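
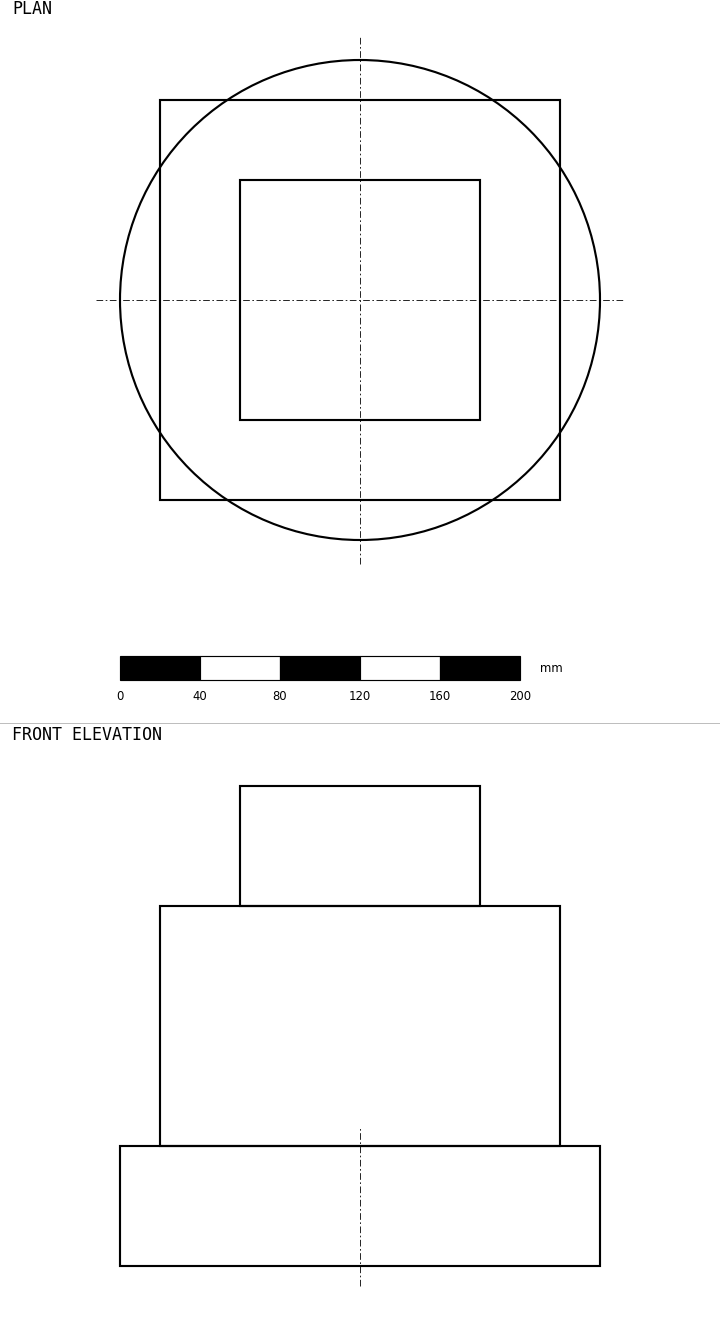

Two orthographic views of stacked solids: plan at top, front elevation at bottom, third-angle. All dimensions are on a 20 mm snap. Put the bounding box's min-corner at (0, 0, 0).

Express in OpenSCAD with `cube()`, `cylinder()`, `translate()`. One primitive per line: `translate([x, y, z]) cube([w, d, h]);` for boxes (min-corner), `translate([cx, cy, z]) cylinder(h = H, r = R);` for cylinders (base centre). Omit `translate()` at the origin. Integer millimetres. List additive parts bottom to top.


translate([120, 120, 0]) cylinder(h = 60, r = 120);
translate([20, 20, 60]) cube([200, 200, 120]);
translate([60, 60, 180]) cube([120, 120, 60]);


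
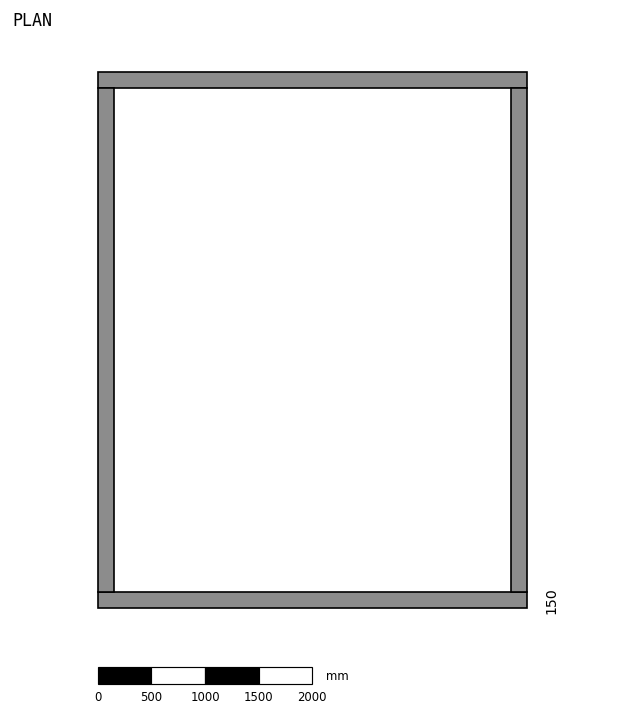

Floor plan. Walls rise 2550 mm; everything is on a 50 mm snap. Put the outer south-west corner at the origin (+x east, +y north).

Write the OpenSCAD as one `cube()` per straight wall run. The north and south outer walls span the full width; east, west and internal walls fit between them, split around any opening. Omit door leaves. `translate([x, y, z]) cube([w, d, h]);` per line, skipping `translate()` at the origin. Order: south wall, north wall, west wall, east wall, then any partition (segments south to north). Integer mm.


cube([4000, 150, 2550]);
translate([0, 4850, 0]) cube([4000, 150, 2550]);
translate([0, 150, 0]) cube([150, 4700, 2550]);
translate([3850, 150, 0]) cube([150, 4700, 2550]);


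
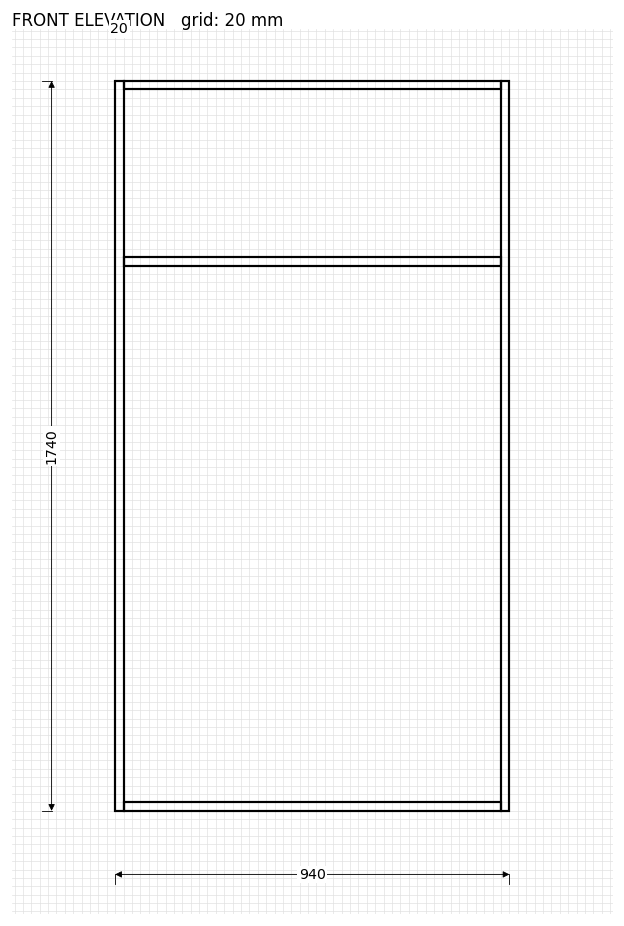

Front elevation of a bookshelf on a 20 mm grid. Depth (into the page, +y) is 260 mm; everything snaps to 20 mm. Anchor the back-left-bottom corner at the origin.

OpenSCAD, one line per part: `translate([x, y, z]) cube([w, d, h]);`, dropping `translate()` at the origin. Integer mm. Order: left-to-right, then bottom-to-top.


cube([20, 260, 1740]);
translate([20, 0, 0]) cube([900, 260, 20]);
translate([20, 0, 1300]) cube([900, 260, 20]);
translate([20, 0, 1720]) cube([900, 260, 20]);
translate([920, 0, 0]) cube([20, 260, 1740]);


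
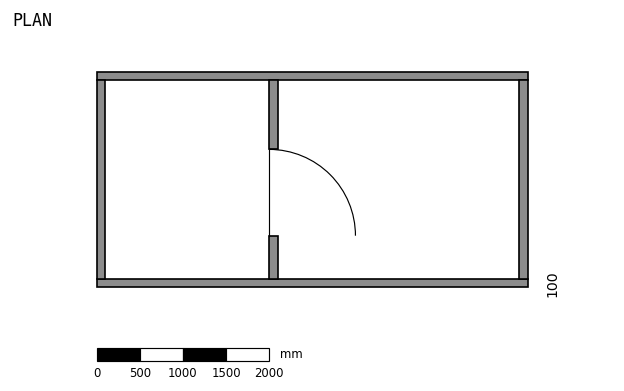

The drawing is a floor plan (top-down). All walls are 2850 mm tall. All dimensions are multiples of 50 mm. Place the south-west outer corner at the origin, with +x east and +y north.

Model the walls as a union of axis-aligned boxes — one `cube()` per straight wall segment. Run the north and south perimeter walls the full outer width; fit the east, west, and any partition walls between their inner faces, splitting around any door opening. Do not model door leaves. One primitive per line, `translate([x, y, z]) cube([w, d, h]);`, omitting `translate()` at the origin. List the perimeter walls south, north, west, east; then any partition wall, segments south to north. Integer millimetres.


cube([5000, 100, 2850]);
translate([0, 2400, 0]) cube([5000, 100, 2850]);
translate([0, 100, 0]) cube([100, 2300, 2850]);
translate([4900, 100, 0]) cube([100, 2300, 2850]);
translate([2000, 100, 0]) cube([100, 500, 2850]);
translate([2000, 1600, 0]) cube([100, 800, 2850]);


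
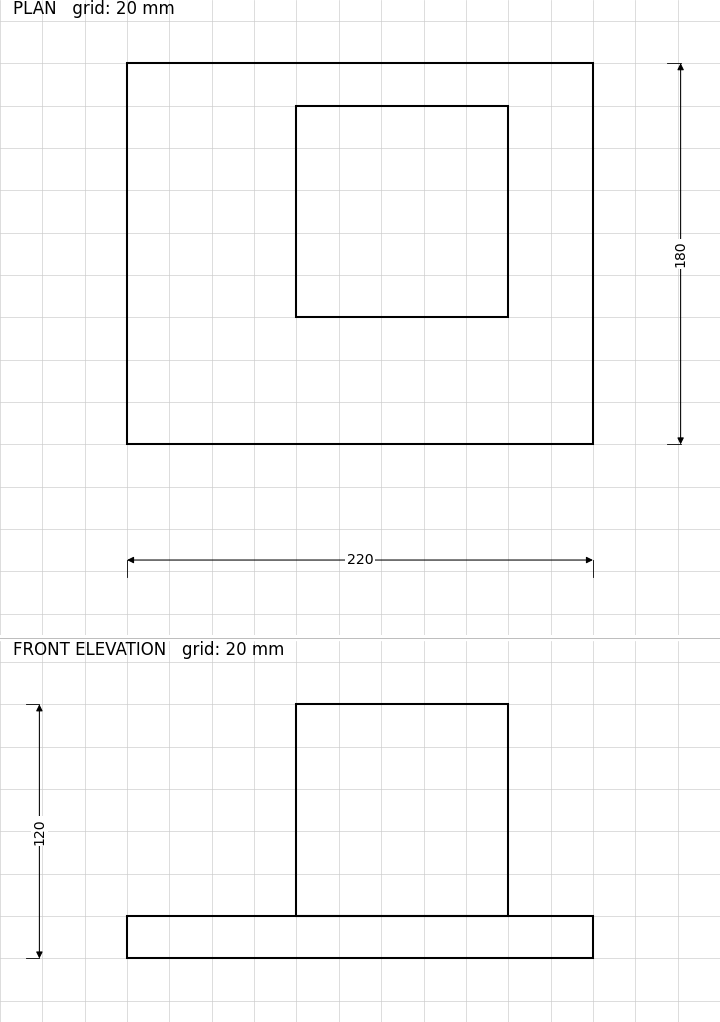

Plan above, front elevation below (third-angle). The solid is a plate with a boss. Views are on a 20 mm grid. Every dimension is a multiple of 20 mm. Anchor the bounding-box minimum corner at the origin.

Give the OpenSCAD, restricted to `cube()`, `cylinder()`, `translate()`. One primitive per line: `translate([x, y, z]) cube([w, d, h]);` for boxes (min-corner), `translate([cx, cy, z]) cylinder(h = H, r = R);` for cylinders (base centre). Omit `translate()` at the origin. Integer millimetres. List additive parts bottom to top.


cube([220, 180, 20]);
translate([80, 60, 20]) cube([100, 100, 100]);


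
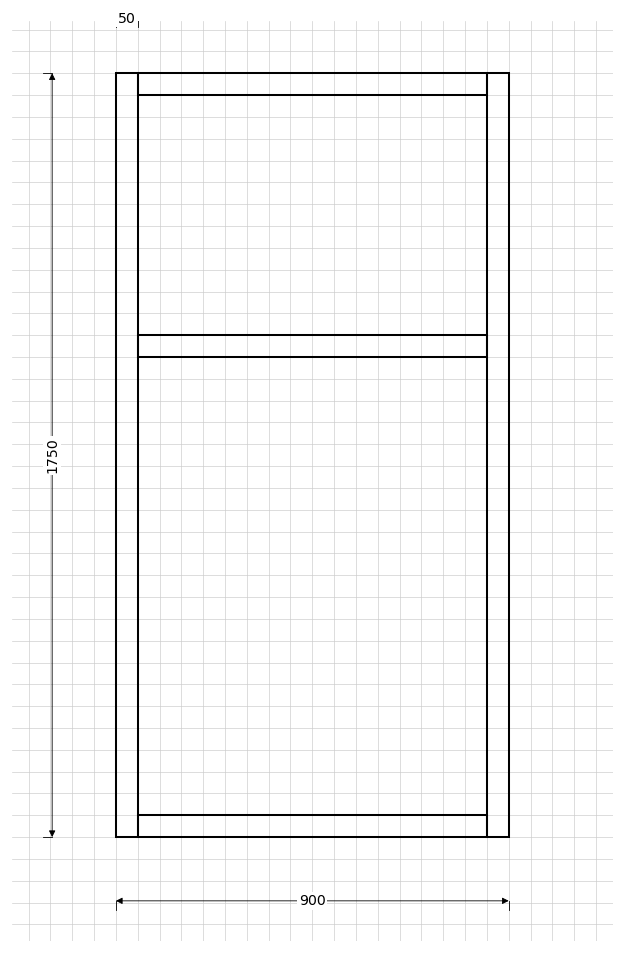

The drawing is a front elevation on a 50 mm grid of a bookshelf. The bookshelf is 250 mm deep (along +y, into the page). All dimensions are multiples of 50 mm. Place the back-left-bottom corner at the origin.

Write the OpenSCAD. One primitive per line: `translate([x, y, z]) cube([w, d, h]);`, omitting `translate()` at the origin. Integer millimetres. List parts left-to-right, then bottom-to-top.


cube([50, 250, 1750]);
translate([50, 0, 0]) cube([800, 250, 50]);
translate([50, 0, 1100]) cube([800, 250, 50]);
translate([50, 0, 1700]) cube([800, 250, 50]);
translate([850, 0, 0]) cube([50, 250, 1750]);


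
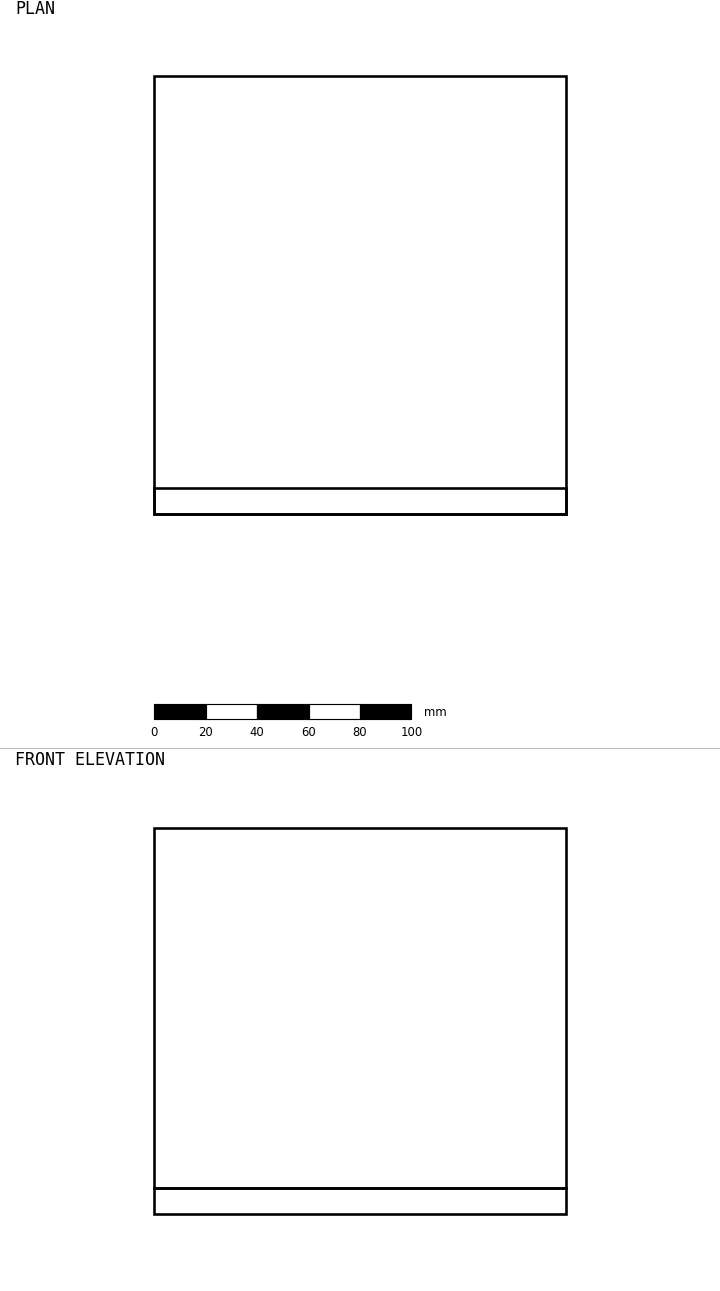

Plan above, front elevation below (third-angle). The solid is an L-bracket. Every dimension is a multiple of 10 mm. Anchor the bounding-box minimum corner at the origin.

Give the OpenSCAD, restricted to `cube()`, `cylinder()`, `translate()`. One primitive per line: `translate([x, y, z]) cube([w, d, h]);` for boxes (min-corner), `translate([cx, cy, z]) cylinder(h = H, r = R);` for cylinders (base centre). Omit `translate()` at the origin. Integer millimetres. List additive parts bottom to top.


cube([160, 170, 10]);
translate([0, 0, 10]) cube([160, 10, 140]);


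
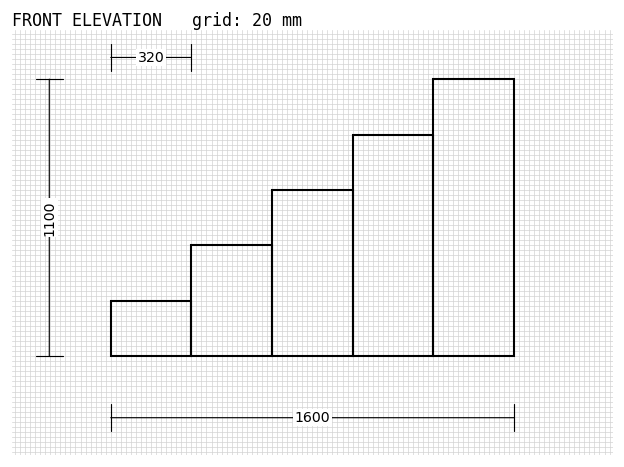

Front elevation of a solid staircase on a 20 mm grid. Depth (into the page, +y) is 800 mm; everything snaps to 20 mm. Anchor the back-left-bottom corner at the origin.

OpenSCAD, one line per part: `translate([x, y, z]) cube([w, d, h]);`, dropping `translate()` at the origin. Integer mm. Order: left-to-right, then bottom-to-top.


cube([320, 800, 220]);
translate([320, 0, 0]) cube([320, 800, 440]);
translate([640, 0, 0]) cube([320, 800, 660]);
translate([960, 0, 0]) cube([320, 800, 880]);
translate([1280, 0, 0]) cube([320, 800, 1100]);


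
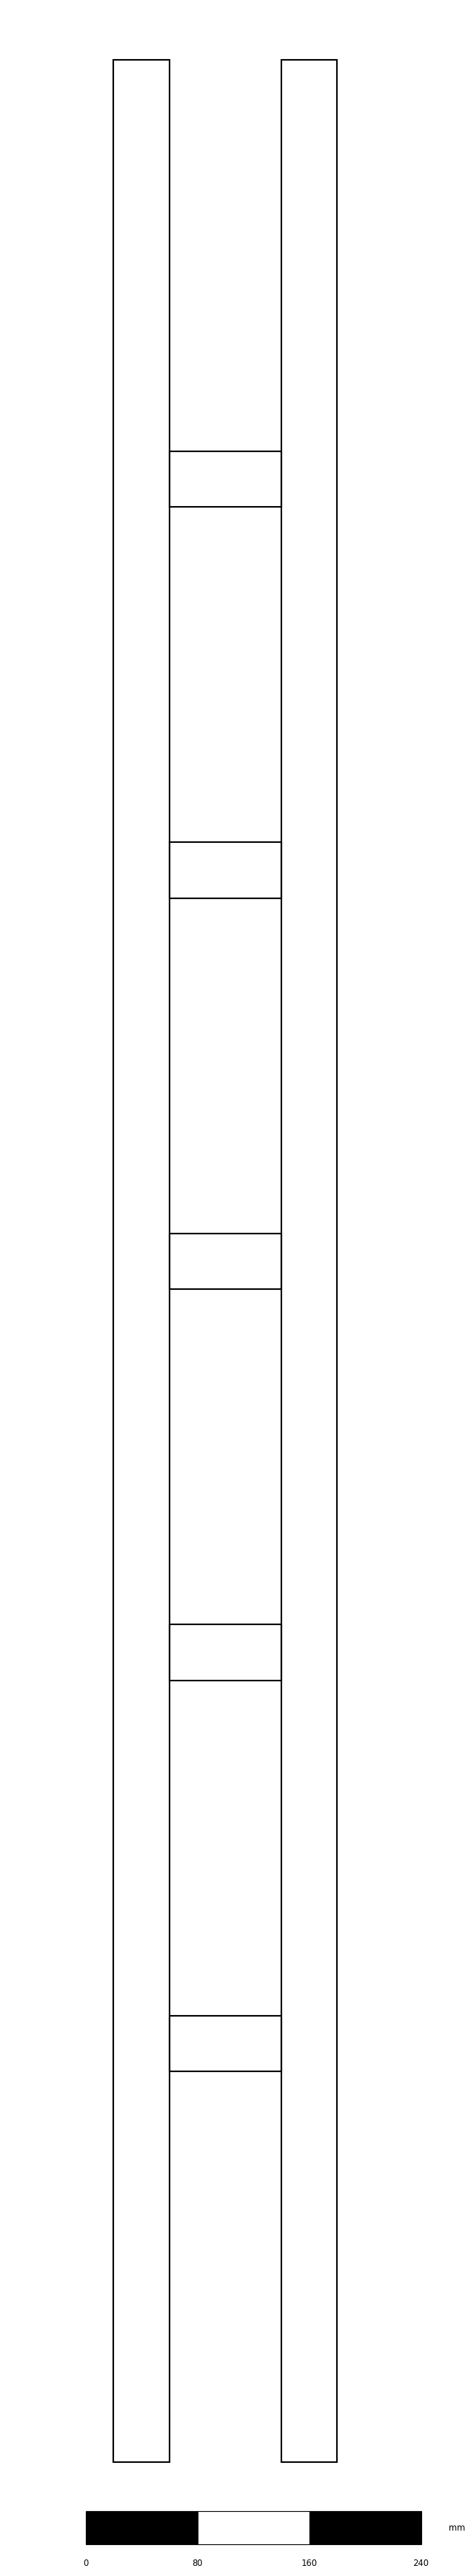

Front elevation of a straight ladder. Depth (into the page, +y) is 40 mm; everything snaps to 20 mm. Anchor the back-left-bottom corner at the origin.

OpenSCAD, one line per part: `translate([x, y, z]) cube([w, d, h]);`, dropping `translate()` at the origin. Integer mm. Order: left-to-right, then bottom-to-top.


cube([40, 40, 1720]);
translate([40, 0, 280]) cube([80, 40, 40]);
translate([40, 0, 560]) cube([80, 40, 40]);
translate([40, 0, 840]) cube([80, 40, 40]);
translate([40, 0, 1120]) cube([80, 40, 40]);
translate([40, 0, 1400]) cube([80, 40, 40]);
translate([120, 0, 0]) cube([40, 40, 1720]);


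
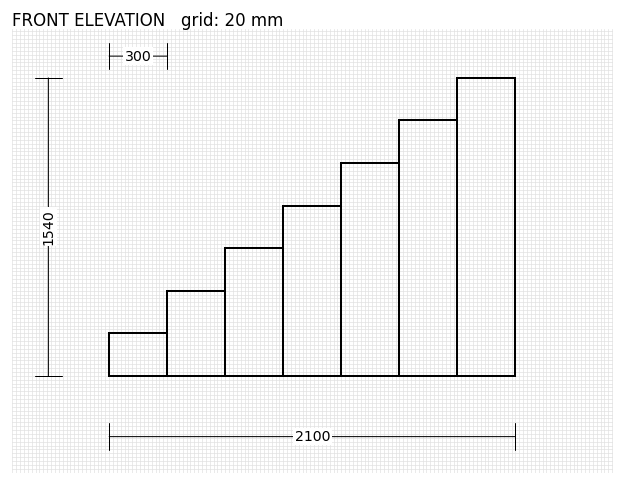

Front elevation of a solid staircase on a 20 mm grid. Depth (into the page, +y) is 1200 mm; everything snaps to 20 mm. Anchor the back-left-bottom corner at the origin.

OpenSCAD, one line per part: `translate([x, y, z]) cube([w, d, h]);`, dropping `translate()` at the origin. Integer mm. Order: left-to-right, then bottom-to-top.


cube([300, 1200, 220]);
translate([300, 0, 0]) cube([300, 1200, 440]);
translate([600, 0, 0]) cube([300, 1200, 660]);
translate([900, 0, 0]) cube([300, 1200, 880]);
translate([1200, 0, 0]) cube([300, 1200, 1100]);
translate([1500, 0, 0]) cube([300, 1200, 1320]);
translate([1800, 0, 0]) cube([300, 1200, 1540]);


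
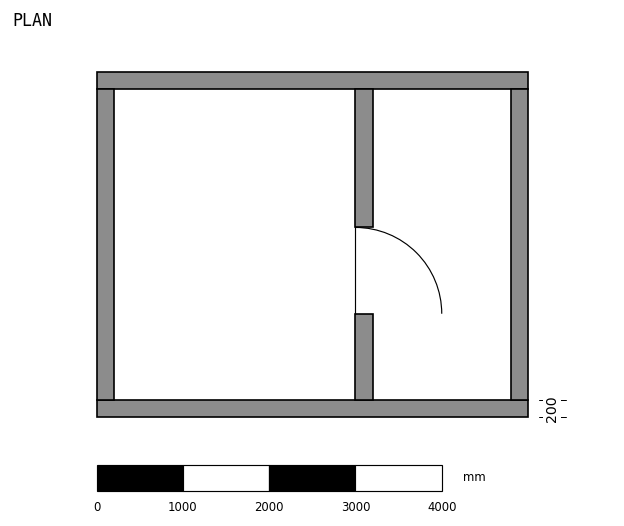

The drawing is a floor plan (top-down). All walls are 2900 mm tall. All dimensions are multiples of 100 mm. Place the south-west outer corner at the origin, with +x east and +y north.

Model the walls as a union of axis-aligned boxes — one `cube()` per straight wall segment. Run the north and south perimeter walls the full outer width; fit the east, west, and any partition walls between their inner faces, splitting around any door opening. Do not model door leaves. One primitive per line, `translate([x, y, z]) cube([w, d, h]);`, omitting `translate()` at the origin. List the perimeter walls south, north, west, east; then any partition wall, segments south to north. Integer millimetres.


cube([5000, 200, 2900]);
translate([0, 3800, 0]) cube([5000, 200, 2900]);
translate([0, 200, 0]) cube([200, 3600, 2900]);
translate([4800, 200, 0]) cube([200, 3600, 2900]);
translate([3000, 200, 0]) cube([200, 1000, 2900]);
translate([3000, 2200, 0]) cube([200, 1600, 2900]);


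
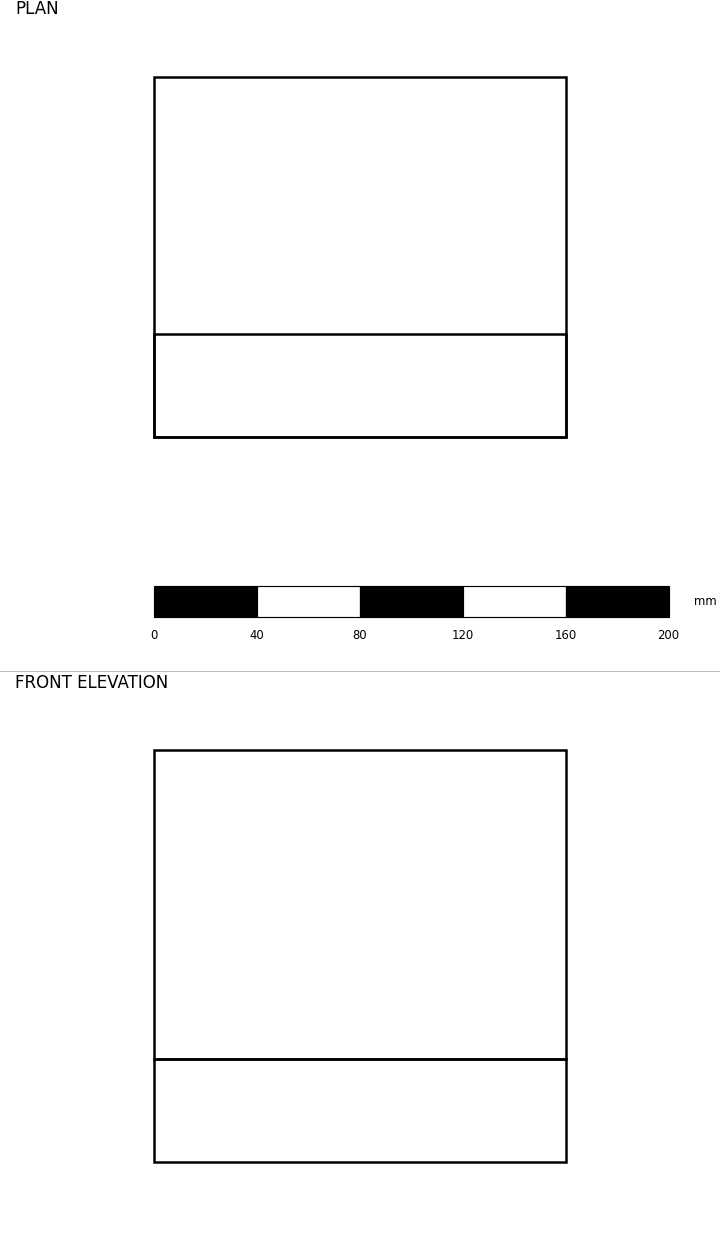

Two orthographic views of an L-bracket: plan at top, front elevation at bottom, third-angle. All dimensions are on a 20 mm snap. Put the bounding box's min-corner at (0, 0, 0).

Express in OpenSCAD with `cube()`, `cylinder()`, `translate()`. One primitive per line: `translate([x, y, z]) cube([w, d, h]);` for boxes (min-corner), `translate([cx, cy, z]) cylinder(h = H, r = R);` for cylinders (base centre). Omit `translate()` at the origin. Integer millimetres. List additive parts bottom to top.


cube([160, 140, 40]);
translate([0, 0, 40]) cube([160, 40, 120]);


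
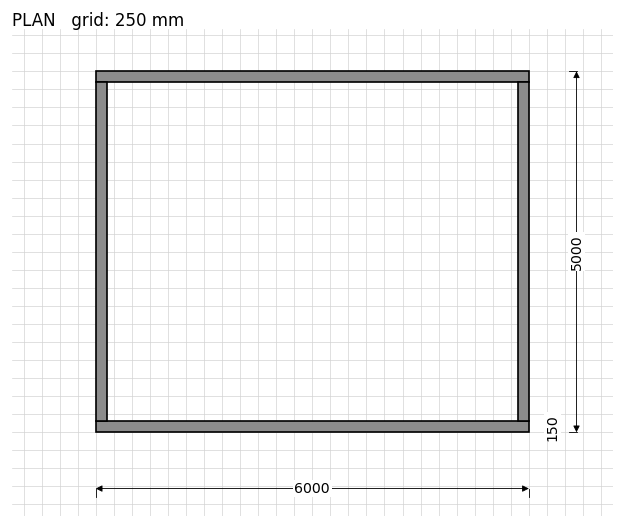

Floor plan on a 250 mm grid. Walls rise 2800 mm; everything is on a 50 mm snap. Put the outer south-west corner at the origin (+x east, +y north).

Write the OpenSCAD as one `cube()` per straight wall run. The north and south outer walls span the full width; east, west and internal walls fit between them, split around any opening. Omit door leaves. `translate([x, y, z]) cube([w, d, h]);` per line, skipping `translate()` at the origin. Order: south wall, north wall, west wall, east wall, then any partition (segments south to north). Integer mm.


cube([6000, 150, 2800]);
translate([0, 4850, 0]) cube([6000, 150, 2800]);
translate([0, 150, 0]) cube([150, 4700, 2800]);
translate([5850, 150, 0]) cube([150, 4700, 2800]);


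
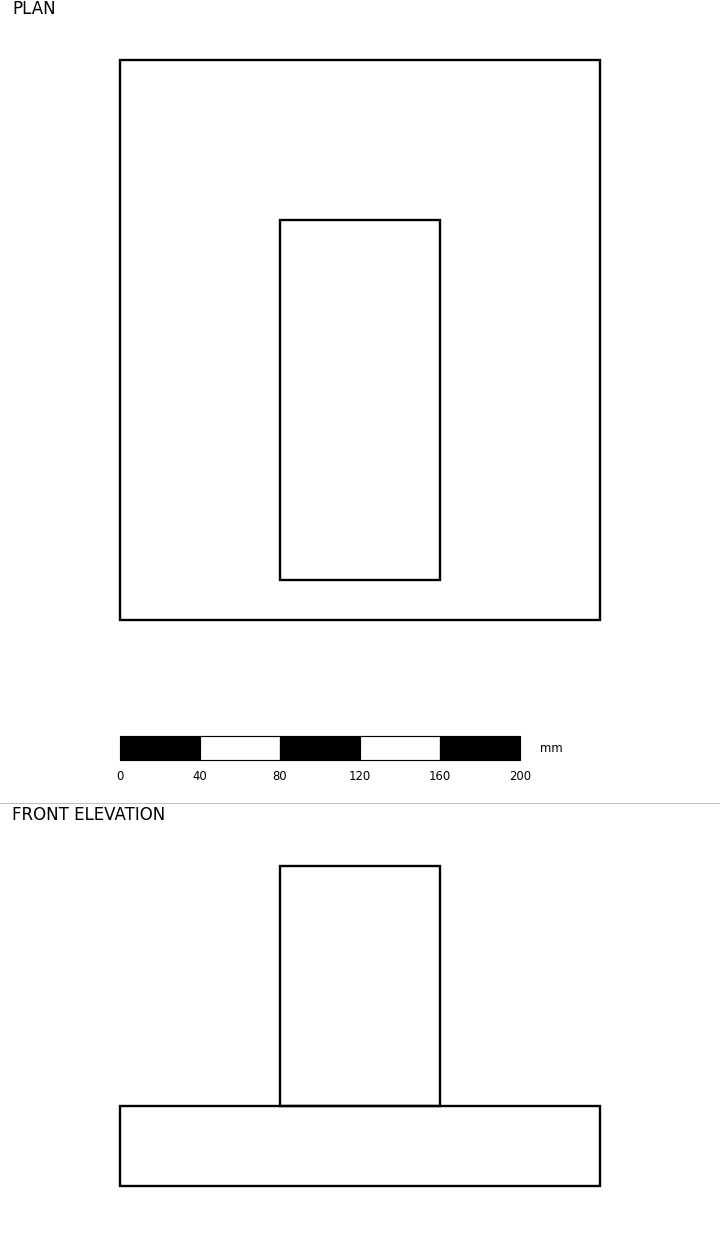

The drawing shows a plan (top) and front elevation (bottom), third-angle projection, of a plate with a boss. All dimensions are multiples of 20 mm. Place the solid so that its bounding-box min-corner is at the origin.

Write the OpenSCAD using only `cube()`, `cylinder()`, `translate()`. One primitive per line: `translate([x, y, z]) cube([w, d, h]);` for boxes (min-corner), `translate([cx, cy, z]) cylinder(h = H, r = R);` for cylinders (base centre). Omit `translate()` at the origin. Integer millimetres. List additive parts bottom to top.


cube([240, 280, 40]);
translate([80, 20, 40]) cube([80, 180, 120]);


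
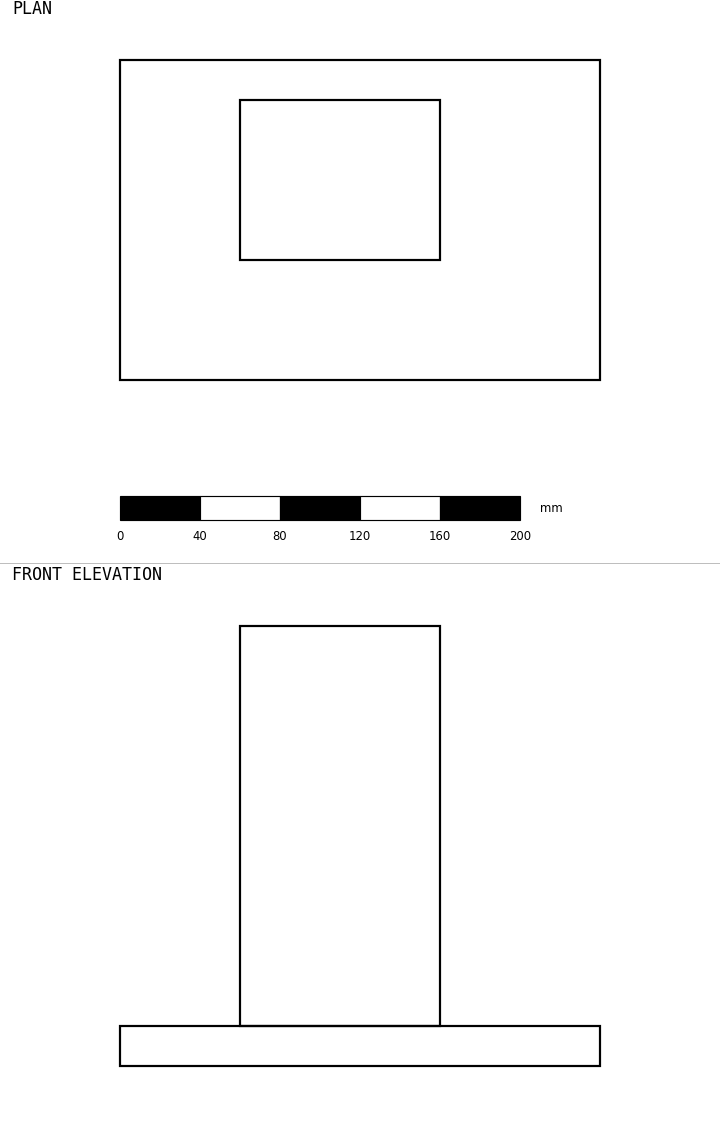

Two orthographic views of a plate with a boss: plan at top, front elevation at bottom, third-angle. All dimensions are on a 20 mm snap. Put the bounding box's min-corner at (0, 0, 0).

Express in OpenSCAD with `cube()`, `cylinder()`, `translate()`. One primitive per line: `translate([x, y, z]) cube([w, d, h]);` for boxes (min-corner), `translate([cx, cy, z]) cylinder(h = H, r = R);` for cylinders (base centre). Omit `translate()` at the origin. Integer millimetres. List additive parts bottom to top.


cube([240, 160, 20]);
translate([60, 60, 20]) cube([100, 80, 200]);


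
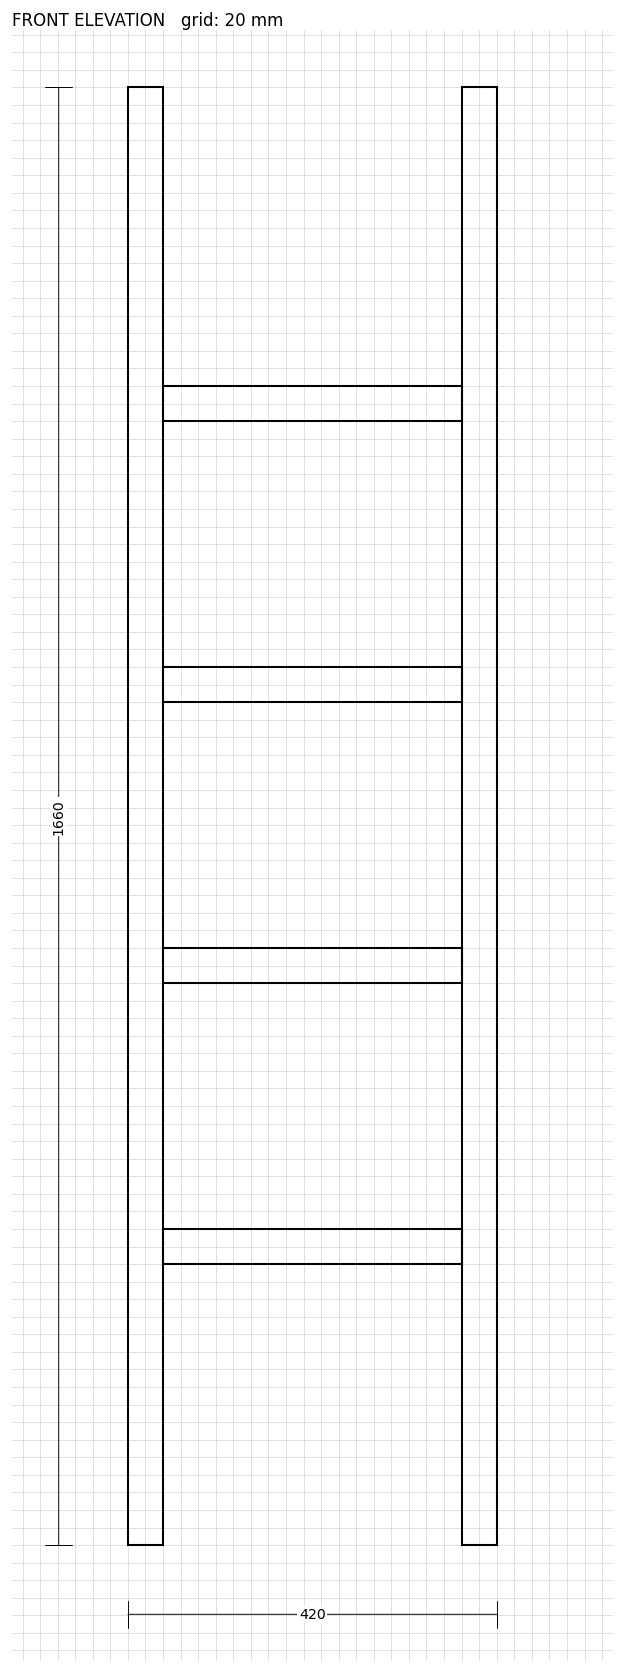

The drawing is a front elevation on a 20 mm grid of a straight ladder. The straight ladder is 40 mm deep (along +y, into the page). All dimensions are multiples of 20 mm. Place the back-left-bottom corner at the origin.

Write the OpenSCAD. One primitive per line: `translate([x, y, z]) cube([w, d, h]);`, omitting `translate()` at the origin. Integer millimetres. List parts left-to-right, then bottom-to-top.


cube([40, 40, 1660]);
translate([40, 0, 320]) cube([340, 40, 40]);
translate([40, 0, 640]) cube([340, 40, 40]);
translate([40, 0, 960]) cube([340, 40, 40]);
translate([40, 0, 1280]) cube([340, 40, 40]);
translate([380, 0, 0]) cube([40, 40, 1660]);


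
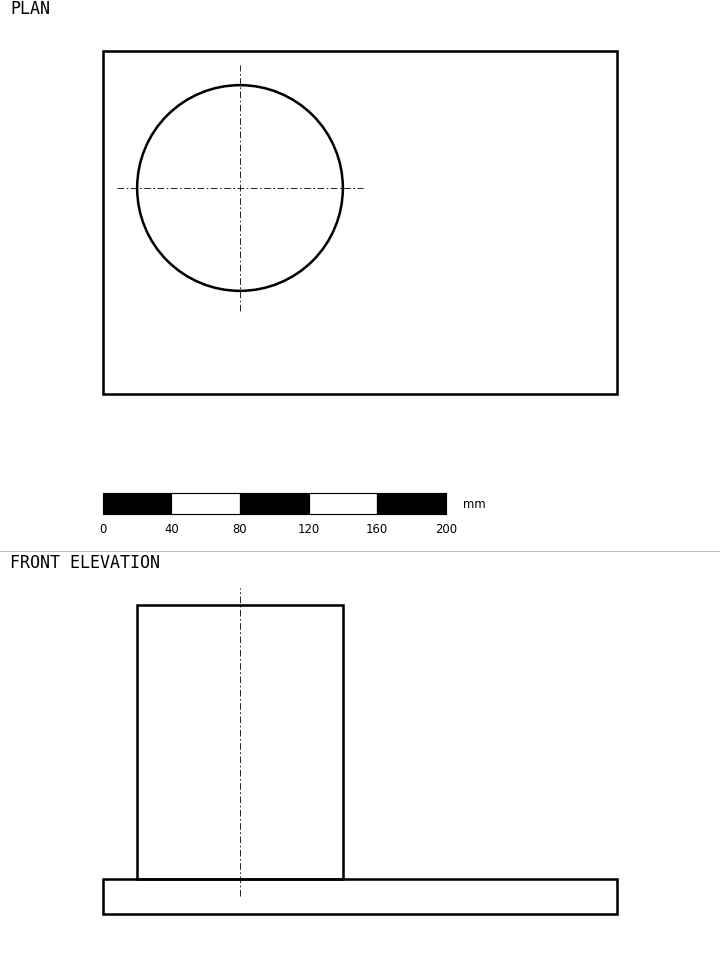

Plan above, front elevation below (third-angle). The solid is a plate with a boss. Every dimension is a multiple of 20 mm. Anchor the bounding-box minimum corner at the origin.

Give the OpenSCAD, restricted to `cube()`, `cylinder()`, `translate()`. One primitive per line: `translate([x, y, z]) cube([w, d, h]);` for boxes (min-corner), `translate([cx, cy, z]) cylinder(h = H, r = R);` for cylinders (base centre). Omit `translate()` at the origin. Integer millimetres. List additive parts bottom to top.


cube([300, 200, 20]);
translate([80, 120, 20]) cylinder(h = 160, r = 60);


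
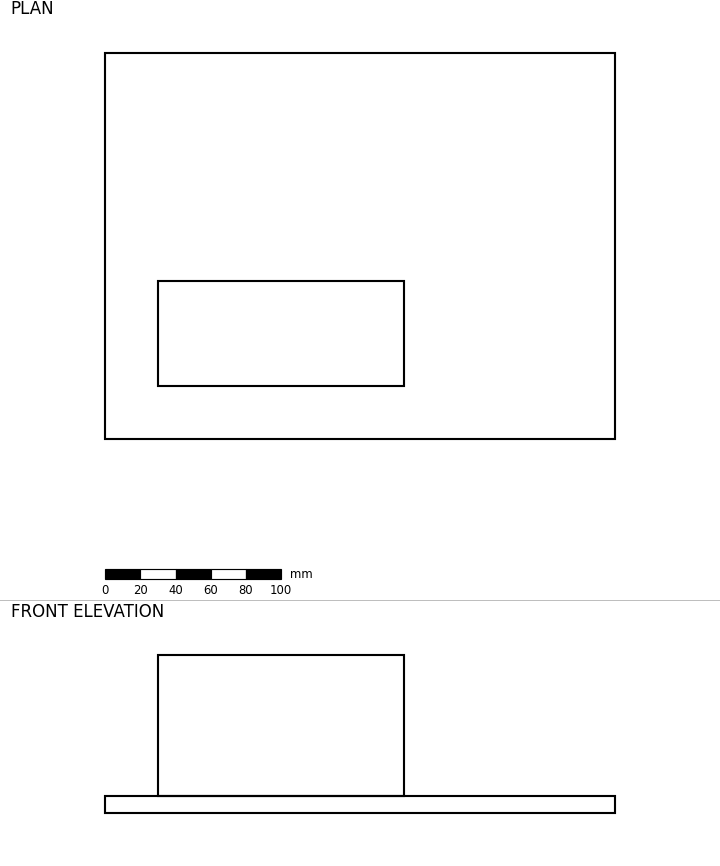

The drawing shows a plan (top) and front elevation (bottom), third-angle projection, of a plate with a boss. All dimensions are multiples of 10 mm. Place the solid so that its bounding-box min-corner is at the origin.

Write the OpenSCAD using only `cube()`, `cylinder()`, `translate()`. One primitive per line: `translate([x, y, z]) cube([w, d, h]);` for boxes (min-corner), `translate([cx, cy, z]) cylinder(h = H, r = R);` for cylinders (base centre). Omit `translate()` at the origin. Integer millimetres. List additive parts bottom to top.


cube([290, 220, 10]);
translate([30, 30, 10]) cube([140, 60, 80]);


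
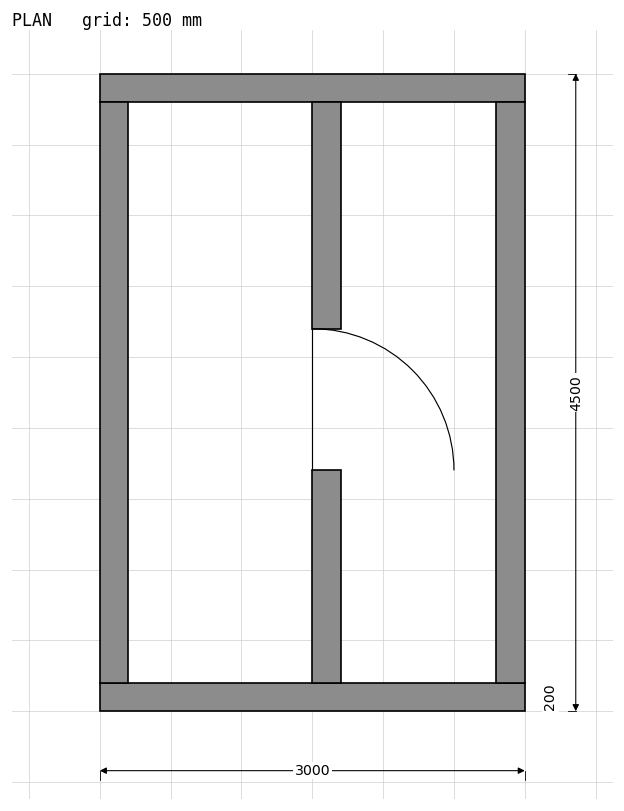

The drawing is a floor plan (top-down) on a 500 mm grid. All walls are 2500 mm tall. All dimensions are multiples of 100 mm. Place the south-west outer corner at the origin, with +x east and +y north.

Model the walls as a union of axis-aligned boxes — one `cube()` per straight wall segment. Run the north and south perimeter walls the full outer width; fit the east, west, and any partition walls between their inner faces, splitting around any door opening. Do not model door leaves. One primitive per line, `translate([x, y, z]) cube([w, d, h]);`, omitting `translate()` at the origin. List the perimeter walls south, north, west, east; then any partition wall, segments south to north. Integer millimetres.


cube([3000, 200, 2500]);
translate([0, 4300, 0]) cube([3000, 200, 2500]);
translate([0, 200, 0]) cube([200, 4100, 2500]);
translate([2800, 200, 0]) cube([200, 4100, 2500]);
translate([1500, 200, 0]) cube([200, 1500, 2500]);
translate([1500, 2700, 0]) cube([200, 1600, 2500]);


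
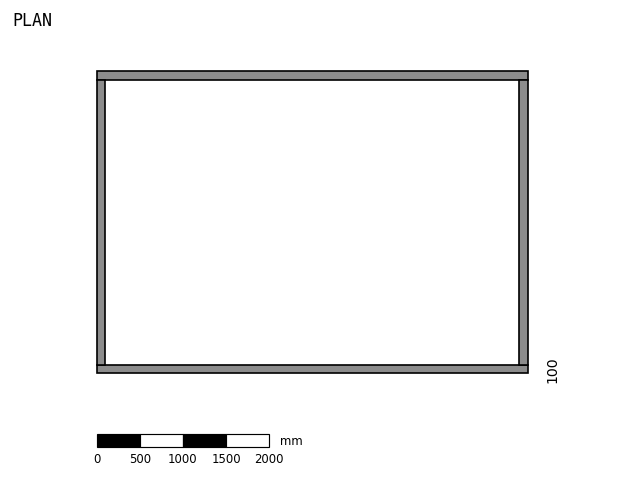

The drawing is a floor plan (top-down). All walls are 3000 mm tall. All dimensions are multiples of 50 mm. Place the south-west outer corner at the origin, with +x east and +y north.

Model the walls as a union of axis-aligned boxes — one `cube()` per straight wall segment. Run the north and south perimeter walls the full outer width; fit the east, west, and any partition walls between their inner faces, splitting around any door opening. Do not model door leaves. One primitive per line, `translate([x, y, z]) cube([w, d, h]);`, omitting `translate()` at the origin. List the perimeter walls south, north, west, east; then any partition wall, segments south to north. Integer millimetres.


cube([5000, 100, 3000]);
translate([0, 3400, 0]) cube([5000, 100, 3000]);
translate([0, 100, 0]) cube([100, 3300, 3000]);
translate([4900, 100, 0]) cube([100, 3300, 3000]);


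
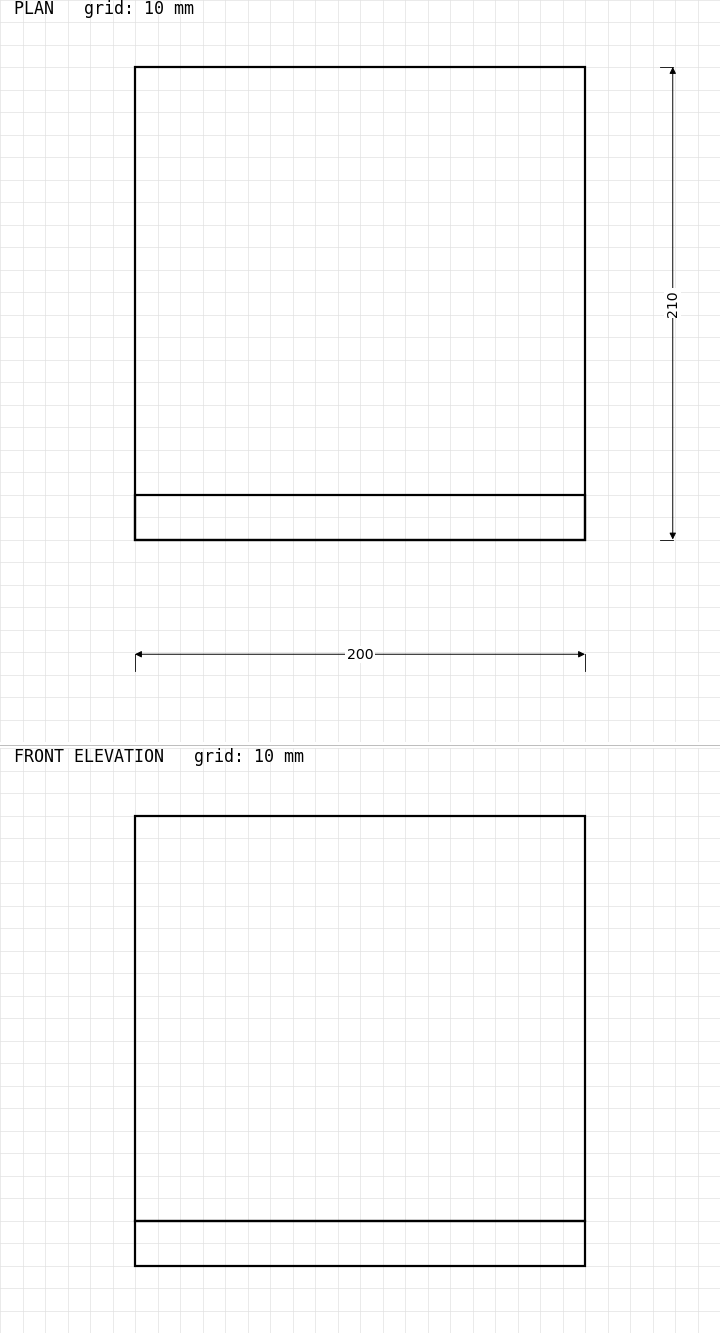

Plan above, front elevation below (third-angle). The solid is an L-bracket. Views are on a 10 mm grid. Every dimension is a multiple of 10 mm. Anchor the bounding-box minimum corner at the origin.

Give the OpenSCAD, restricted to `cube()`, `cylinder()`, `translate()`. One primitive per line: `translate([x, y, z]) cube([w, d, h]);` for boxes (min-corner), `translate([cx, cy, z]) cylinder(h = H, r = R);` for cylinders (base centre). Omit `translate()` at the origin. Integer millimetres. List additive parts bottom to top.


cube([200, 210, 20]);
translate([0, 0, 20]) cube([200, 20, 180]);


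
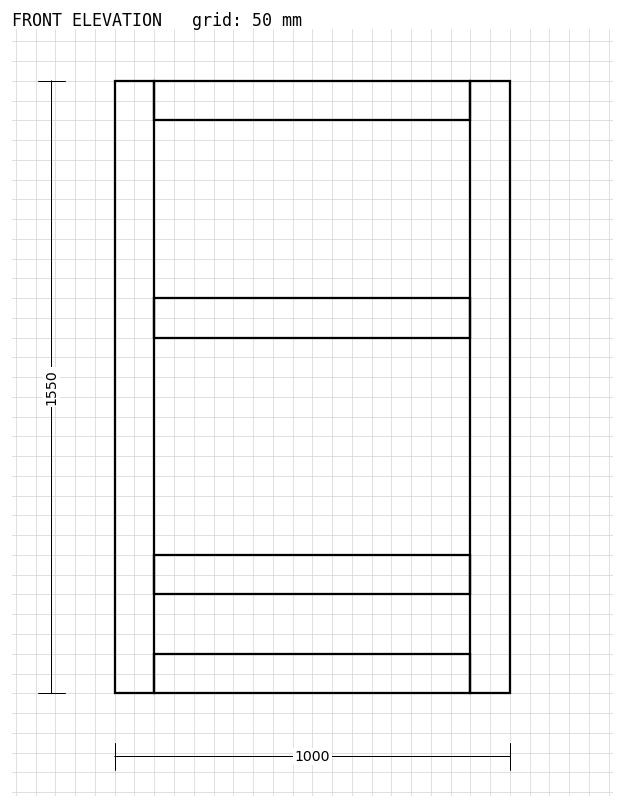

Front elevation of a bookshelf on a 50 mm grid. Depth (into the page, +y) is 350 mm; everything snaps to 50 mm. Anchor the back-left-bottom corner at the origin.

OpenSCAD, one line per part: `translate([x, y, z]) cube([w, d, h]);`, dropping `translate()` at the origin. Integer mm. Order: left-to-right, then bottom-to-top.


cube([100, 350, 1550]);
translate([100, 0, 0]) cube([800, 350, 100]);
translate([100, 0, 250]) cube([800, 350, 100]);
translate([100, 0, 900]) cube([800, 350, 100]);
translate([100, 0, 1450]) cube([800, 350, 100]);
translate([900, 0, 0]) cube([100, 350, 1550]);


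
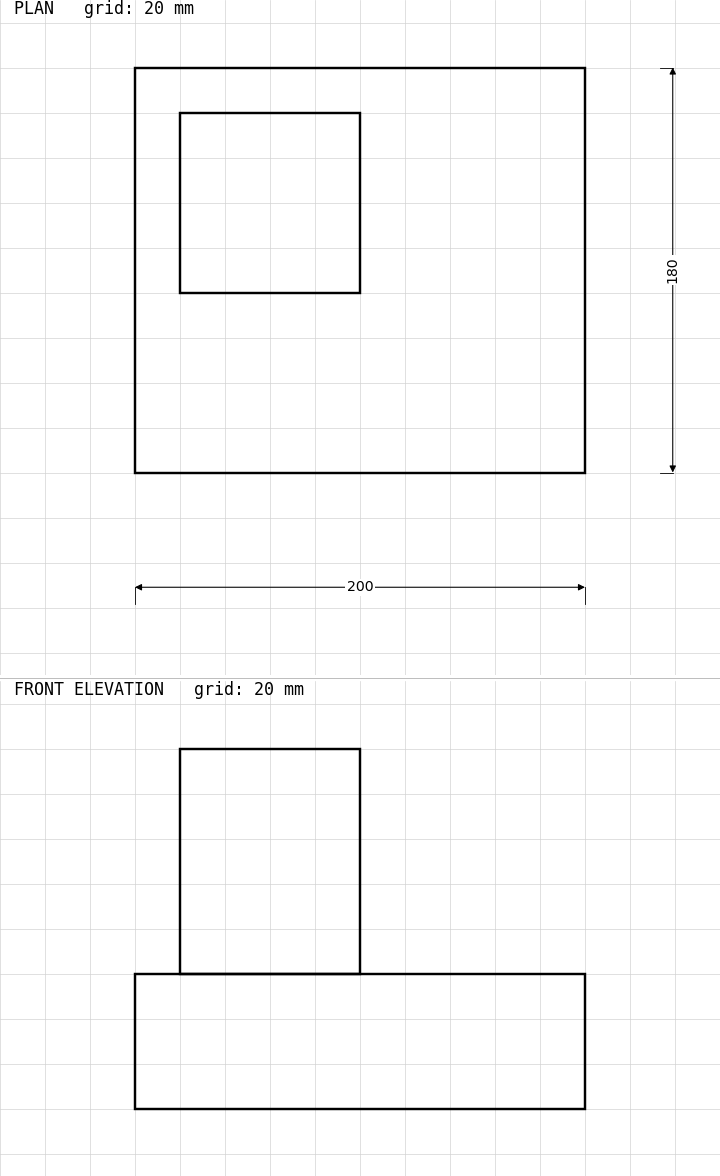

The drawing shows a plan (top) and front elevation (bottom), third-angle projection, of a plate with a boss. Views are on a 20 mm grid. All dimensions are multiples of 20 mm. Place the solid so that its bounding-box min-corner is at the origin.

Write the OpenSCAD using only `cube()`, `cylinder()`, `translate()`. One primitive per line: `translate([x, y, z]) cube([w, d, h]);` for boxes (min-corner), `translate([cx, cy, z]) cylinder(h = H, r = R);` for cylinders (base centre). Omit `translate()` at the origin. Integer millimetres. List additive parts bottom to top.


cube([200, 180, 60]);
translate([20, 80, 60]) cube([80, 80, 100]);


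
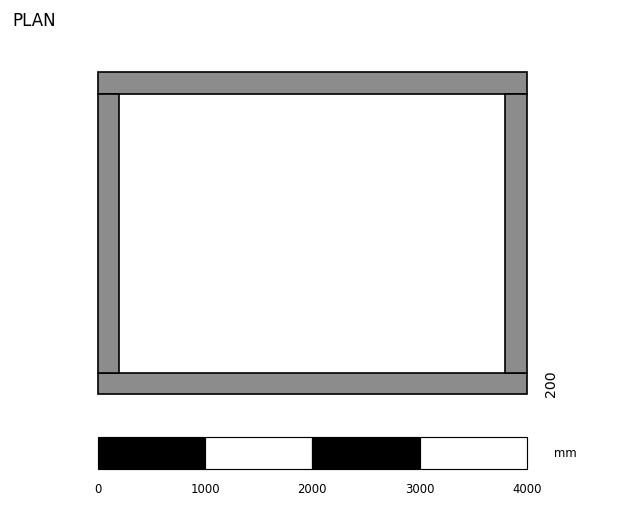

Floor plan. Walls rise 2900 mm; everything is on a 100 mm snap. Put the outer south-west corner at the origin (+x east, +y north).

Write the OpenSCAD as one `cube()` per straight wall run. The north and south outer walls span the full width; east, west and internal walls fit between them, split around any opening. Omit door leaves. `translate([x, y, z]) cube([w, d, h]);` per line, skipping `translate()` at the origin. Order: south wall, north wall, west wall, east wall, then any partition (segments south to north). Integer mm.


cube([4000, 200, 2900]);
translate([0, 2800, 0]) cube([4000, 200, 2900]);
translate([0, 200, 0]) cube([200, 2600, 2900]);
translate([3800, 200, 0]) cube([200, 2600, 2900]);


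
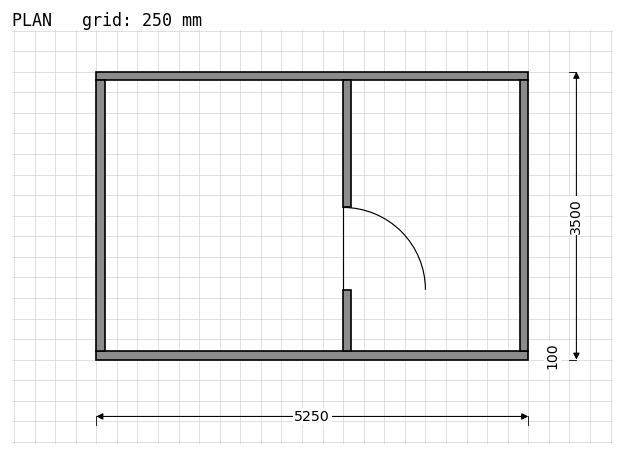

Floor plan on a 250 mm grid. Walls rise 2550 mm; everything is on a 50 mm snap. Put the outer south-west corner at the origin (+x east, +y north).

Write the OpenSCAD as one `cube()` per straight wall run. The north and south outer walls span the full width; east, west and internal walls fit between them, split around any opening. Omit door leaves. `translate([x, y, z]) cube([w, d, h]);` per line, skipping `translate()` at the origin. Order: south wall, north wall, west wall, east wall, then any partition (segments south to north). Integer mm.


cube([5250, 100, 2550]);
translate([0, 3400, 0]) cube([5250, 100, 2550]);
translate([0, 100, 0]) cube([100, 3300, 2550]);
translate([5150, 100, 0]) cube([100, 3300, 2550]);
translate([3000, 100, 0]) cube([100, 750, 2550]);
translate([3000, 1850, 0]) cube([100, 1550, 2550]);


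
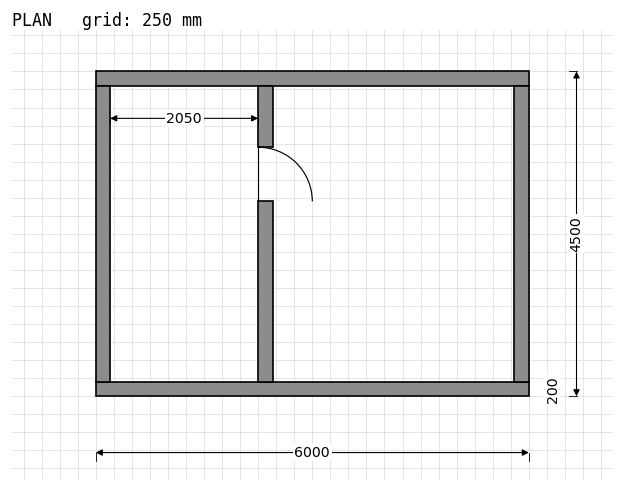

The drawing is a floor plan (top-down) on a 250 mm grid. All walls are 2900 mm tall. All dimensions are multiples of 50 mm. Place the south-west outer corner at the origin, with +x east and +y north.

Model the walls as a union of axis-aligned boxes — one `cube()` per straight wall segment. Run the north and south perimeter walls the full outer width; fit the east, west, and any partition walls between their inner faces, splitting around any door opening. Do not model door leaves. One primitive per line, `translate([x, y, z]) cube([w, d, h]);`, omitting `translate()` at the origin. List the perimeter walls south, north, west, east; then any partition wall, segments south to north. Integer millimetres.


cube([6000, 200, 2900]);
translate([0, 4300, 0]) cube([6000, 200, 2900]);
translate([0, 200, 0]) cube([200, 4100, 2900]);
translate([5800, 200, 0]) cube([200, 4100, 2900]);
translate([2250, 200, 0]) cube([200, 2500, 2900]);
translate([2250, 3450, 0]) cube([200, 850, 2900]);


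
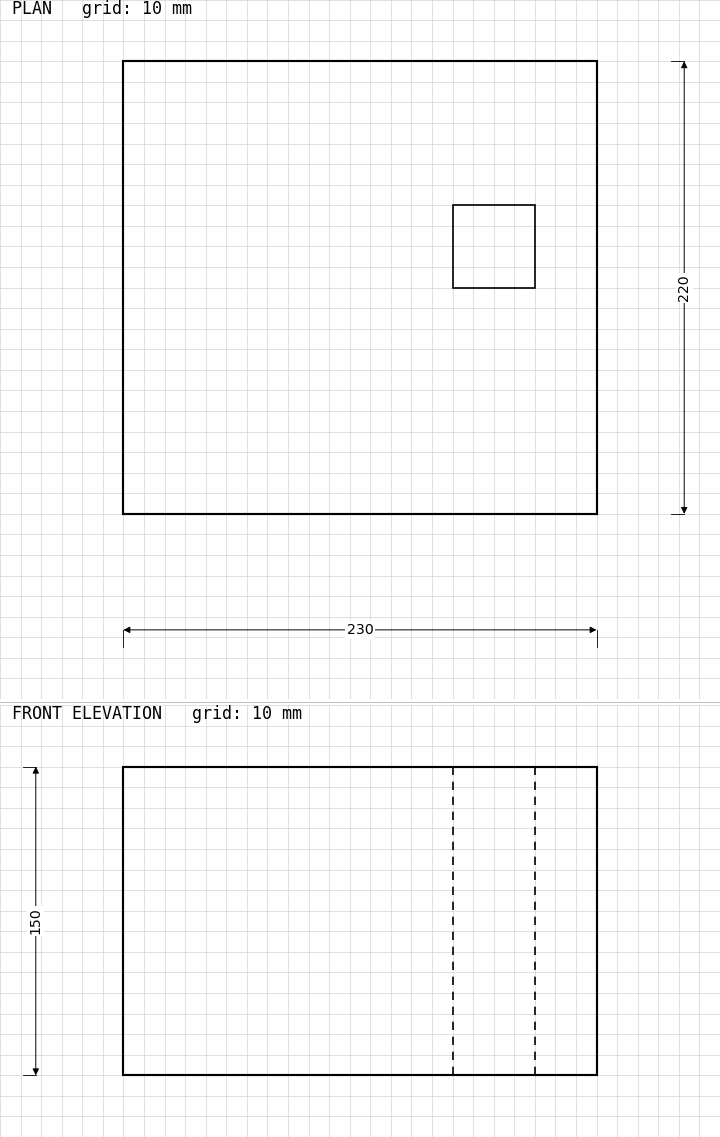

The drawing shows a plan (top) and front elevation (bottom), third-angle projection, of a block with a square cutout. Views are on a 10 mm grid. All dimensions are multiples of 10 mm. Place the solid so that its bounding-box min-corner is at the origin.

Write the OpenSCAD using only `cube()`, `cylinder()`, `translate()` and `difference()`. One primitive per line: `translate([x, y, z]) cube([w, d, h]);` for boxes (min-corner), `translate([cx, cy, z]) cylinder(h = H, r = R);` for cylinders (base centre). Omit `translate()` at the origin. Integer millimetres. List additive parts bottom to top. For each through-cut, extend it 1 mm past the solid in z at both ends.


difference() {
  cube([230, 220, 150]);
  translate([160, 110, -1]) cube([40, 40, 152]);
}


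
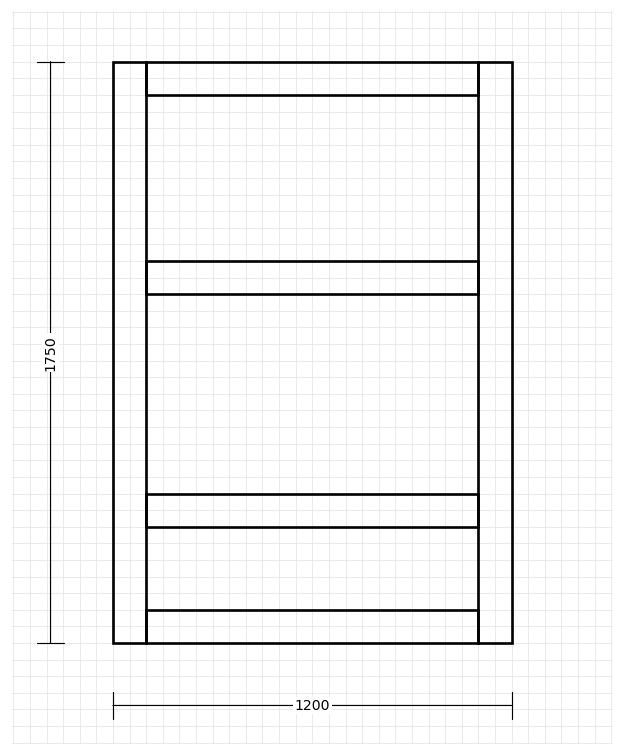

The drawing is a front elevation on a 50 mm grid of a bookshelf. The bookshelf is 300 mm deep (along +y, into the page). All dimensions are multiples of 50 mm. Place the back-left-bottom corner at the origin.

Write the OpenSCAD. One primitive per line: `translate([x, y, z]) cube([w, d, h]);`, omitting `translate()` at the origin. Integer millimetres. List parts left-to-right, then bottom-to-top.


cube([100, 300, 1750]);
translate([100, 0, 0]) cube([1000, 300, 100]);
translate([100, 0, 350]) cube([1000, 300, 100]);
translate([100, 0, 1050]) cube([1000, 300, 100]);
translate([100, 0, 1650]) cube([1000, 300, 100]);
translate([1100, 0, 0]) cube([100, 300, 1750]);


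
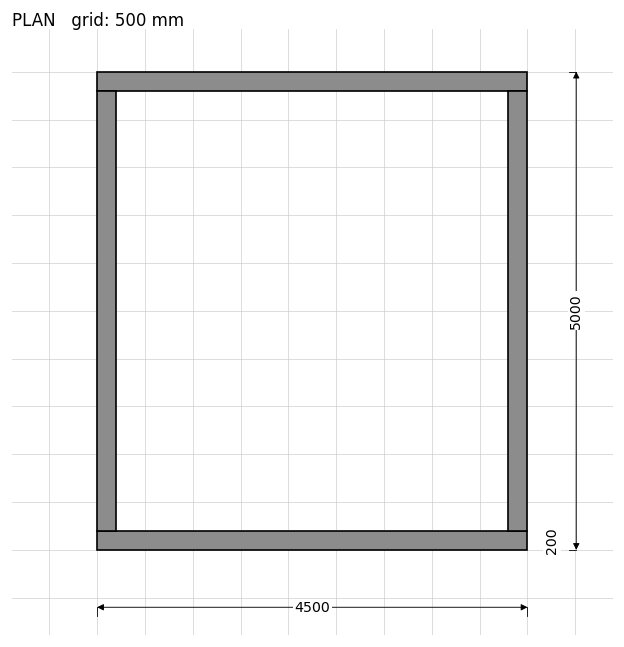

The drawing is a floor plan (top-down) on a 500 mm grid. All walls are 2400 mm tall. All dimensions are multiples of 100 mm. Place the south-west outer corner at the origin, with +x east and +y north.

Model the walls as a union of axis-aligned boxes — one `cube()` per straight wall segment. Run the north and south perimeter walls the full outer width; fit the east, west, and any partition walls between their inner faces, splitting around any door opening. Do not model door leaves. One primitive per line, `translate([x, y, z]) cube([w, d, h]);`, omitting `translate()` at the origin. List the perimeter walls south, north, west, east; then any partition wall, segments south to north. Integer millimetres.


cube([4500, 200, 2400]);
translate([0, 4800, 0]) cube([4500, 200, 2400]);
translate([0, 200, 0]) cube([200, 4600, 2400]);
translate([4300, 200, 0]) cube([200, 4600, 2400]);


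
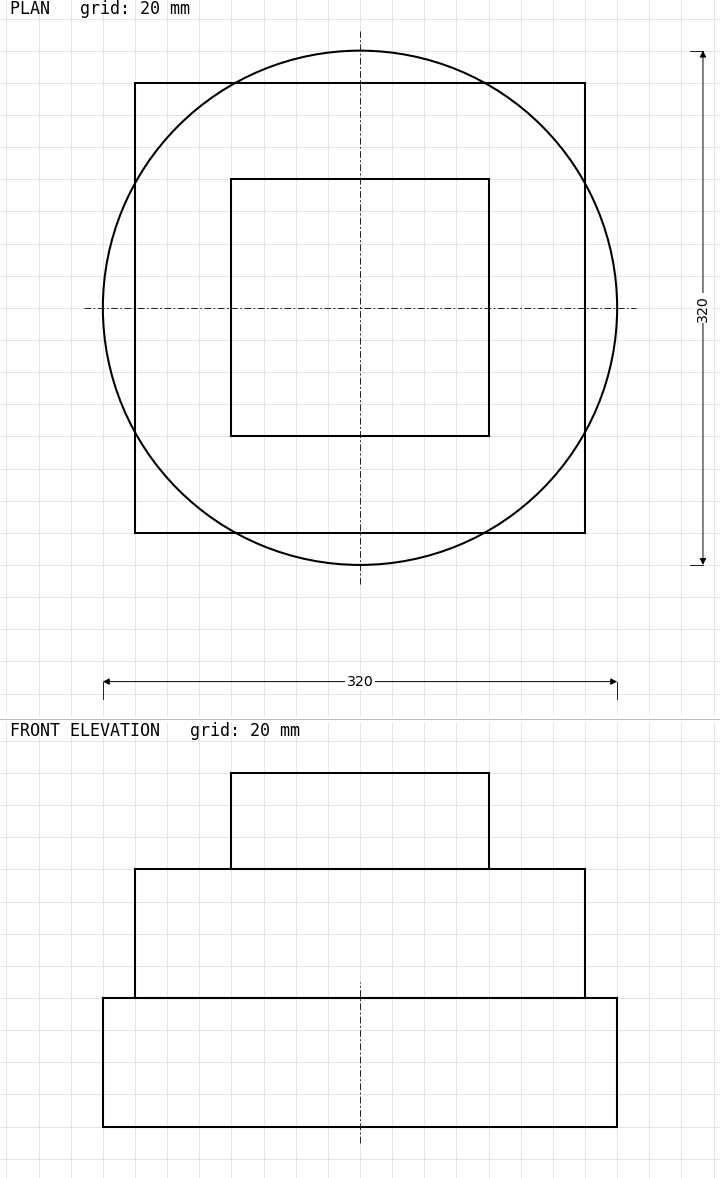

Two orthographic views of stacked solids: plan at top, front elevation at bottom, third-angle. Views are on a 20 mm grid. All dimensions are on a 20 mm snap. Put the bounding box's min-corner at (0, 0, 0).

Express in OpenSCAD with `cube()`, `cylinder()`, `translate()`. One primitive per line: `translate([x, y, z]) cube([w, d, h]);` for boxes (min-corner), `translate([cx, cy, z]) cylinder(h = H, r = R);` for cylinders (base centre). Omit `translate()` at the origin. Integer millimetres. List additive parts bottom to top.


translate([160, 160, 0]) cylinder(h = 80, r = 160);
translate([20, 20, 80]) cube([280, 280, 80]);
translate([80, 80, 160]) cube([160, 160, 60]);


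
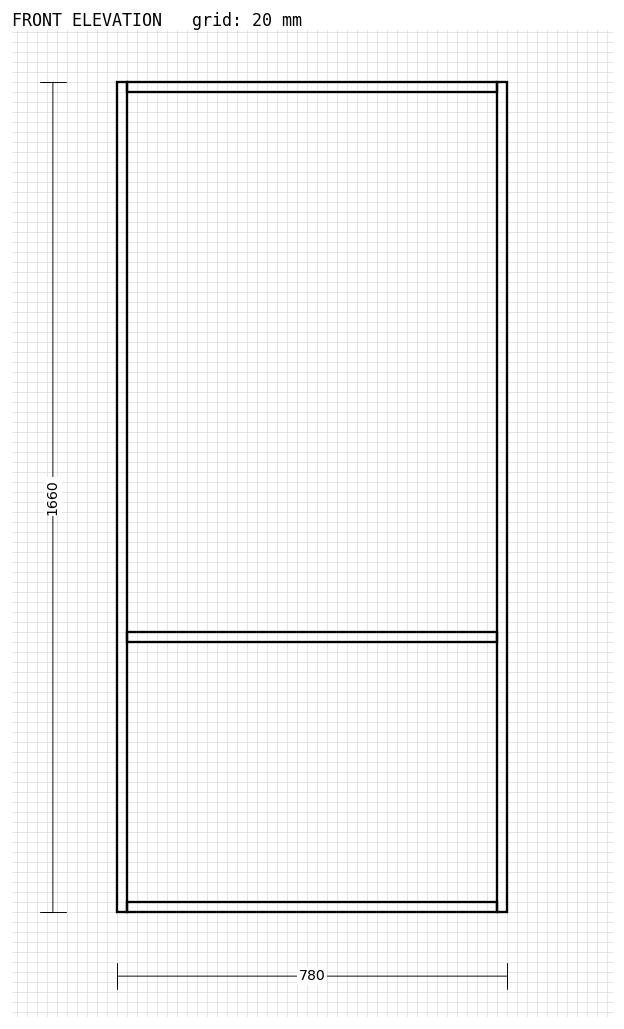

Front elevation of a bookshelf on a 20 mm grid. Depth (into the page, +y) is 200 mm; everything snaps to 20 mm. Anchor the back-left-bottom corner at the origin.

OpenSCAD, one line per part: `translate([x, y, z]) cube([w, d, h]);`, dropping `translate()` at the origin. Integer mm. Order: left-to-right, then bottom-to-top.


cube([20, 200, 1660]);
translate([20, 0, 0]) cube([740, 200, 20]);
translate([20, 0, 540]) cube([740, 200, 20]);
translate([20, 0, 1640]) cube([740, 200, 20]);
translate([760, 0, 0]) cube([20, 200, 1660]);


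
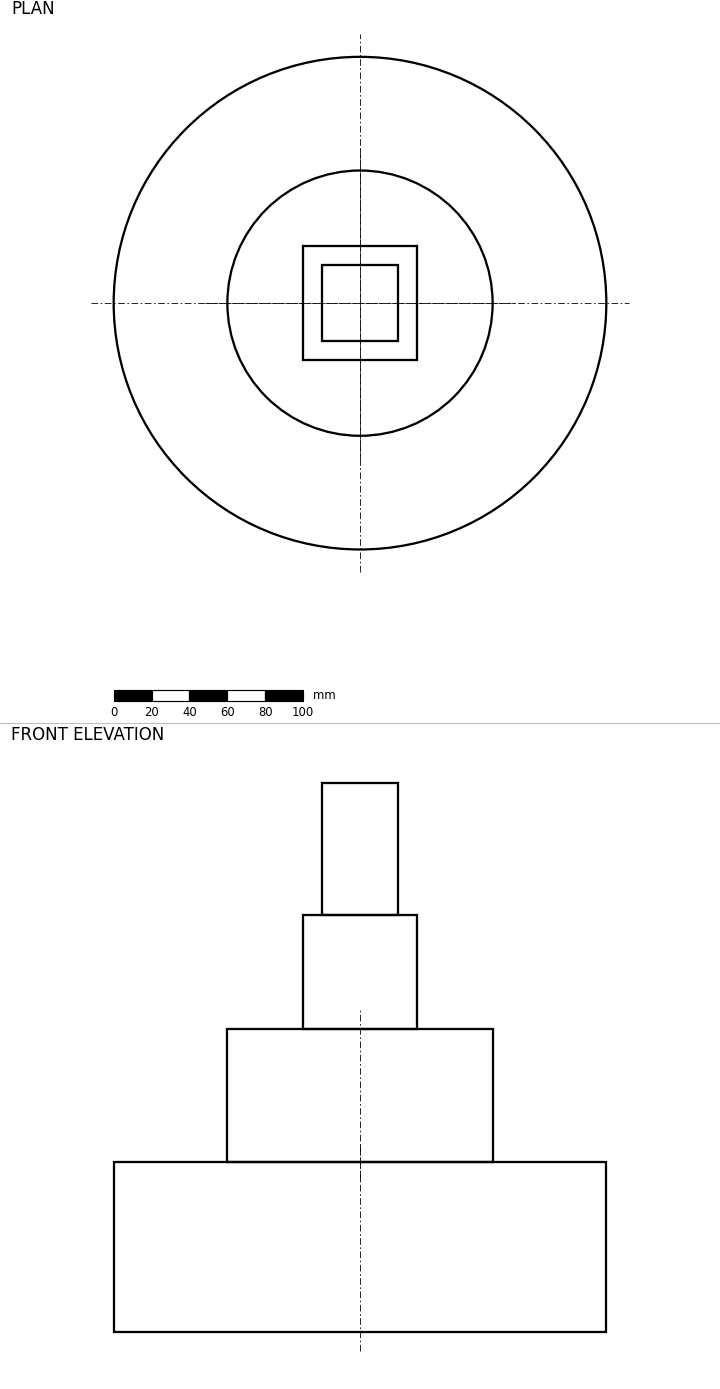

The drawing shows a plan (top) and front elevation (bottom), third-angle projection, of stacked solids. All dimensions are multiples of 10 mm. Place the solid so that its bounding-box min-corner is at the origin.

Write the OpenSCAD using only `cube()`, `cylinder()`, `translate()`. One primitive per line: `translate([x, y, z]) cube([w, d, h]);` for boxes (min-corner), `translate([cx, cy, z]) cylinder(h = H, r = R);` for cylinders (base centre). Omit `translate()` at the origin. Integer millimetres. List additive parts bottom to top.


translate([130, 130, 0]) cylinder(h = 90, r = 130);
translate([130, 130, 90]) cylinder(h = 70, r = 70);
translate([100, 100, 160]) cube([60, 60, 60]);
translate([110, 110, 220]) cube([40, 40, 70]);


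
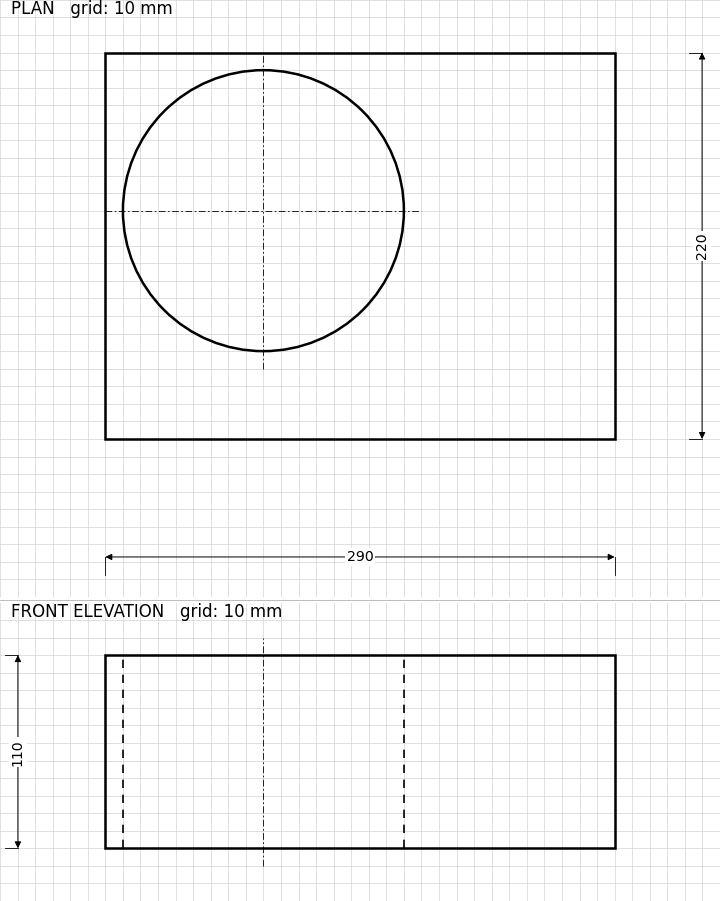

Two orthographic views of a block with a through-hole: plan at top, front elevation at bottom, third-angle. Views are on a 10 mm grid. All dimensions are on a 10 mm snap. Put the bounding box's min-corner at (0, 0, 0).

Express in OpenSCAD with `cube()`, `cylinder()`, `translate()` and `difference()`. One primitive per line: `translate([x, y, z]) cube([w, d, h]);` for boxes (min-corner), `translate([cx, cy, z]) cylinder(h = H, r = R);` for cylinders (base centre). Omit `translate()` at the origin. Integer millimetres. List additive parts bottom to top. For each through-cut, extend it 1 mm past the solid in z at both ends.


difference() {
  cube([290, 220, 110]);
  translate([90, 130, -1]) cylinder(h = 112, r = 80);
}


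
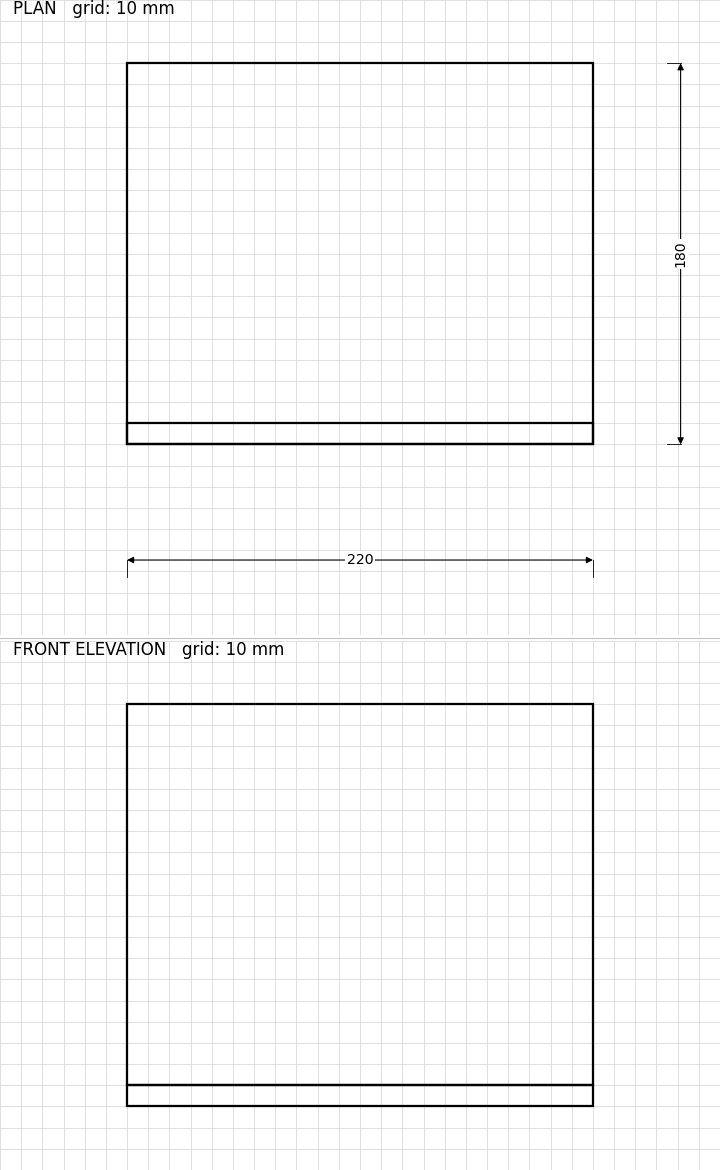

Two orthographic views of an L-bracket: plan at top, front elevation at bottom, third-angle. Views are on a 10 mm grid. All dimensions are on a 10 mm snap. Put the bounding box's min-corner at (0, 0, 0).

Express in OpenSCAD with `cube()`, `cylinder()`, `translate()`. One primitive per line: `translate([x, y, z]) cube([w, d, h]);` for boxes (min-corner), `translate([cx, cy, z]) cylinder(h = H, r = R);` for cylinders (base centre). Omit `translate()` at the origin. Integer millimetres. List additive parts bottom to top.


cube([220, 180, 10]);
translate([0, 0, 10]) cube([220, 10, 180]);


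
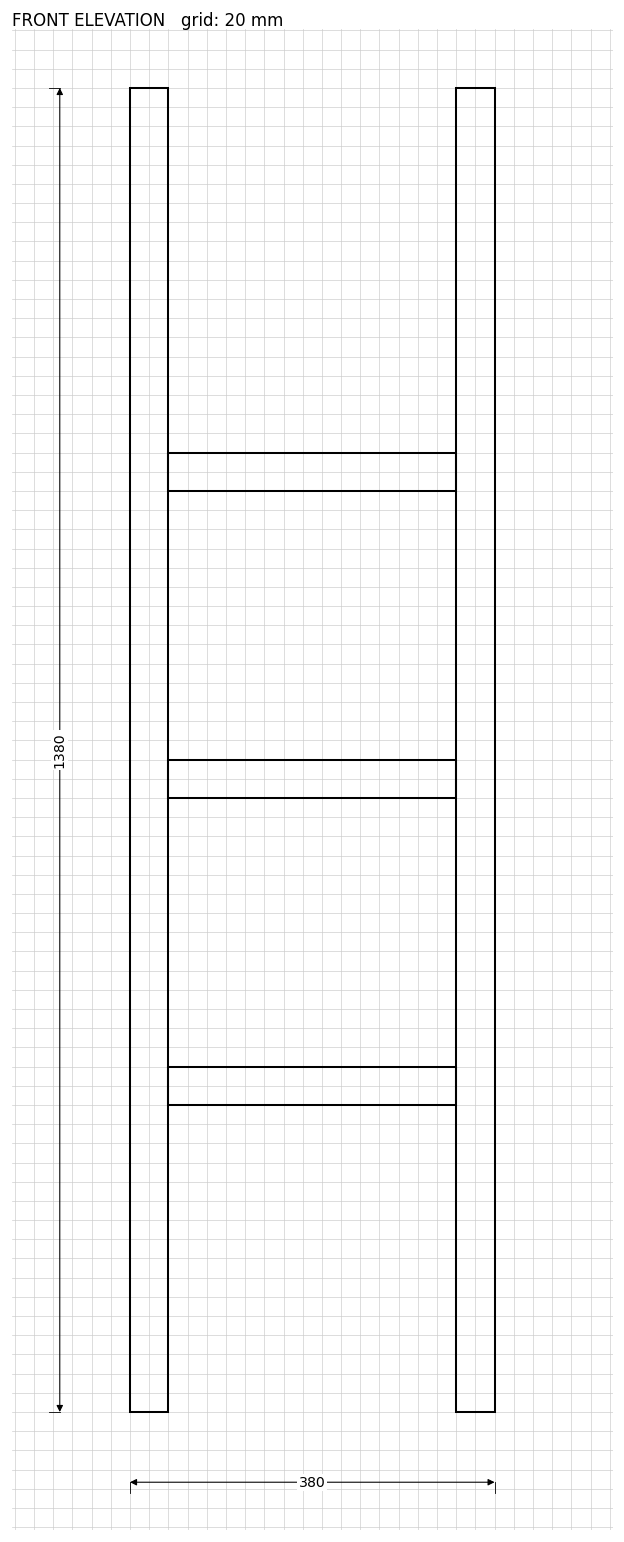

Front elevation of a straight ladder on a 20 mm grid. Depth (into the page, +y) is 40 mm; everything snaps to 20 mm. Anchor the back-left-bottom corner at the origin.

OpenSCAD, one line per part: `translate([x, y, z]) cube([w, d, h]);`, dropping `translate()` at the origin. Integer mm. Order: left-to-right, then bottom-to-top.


cube([40, 40, 1380]);
translate([40, 0, 320]) cube([300, 40, 40]);
translate([40, 0, 640]) cube([300, 40, 40]);
translate([40, 0, 960]) cube([300, 40, 40]);
translate([340, 0, 0]) cube([40, 40, 1380]);
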